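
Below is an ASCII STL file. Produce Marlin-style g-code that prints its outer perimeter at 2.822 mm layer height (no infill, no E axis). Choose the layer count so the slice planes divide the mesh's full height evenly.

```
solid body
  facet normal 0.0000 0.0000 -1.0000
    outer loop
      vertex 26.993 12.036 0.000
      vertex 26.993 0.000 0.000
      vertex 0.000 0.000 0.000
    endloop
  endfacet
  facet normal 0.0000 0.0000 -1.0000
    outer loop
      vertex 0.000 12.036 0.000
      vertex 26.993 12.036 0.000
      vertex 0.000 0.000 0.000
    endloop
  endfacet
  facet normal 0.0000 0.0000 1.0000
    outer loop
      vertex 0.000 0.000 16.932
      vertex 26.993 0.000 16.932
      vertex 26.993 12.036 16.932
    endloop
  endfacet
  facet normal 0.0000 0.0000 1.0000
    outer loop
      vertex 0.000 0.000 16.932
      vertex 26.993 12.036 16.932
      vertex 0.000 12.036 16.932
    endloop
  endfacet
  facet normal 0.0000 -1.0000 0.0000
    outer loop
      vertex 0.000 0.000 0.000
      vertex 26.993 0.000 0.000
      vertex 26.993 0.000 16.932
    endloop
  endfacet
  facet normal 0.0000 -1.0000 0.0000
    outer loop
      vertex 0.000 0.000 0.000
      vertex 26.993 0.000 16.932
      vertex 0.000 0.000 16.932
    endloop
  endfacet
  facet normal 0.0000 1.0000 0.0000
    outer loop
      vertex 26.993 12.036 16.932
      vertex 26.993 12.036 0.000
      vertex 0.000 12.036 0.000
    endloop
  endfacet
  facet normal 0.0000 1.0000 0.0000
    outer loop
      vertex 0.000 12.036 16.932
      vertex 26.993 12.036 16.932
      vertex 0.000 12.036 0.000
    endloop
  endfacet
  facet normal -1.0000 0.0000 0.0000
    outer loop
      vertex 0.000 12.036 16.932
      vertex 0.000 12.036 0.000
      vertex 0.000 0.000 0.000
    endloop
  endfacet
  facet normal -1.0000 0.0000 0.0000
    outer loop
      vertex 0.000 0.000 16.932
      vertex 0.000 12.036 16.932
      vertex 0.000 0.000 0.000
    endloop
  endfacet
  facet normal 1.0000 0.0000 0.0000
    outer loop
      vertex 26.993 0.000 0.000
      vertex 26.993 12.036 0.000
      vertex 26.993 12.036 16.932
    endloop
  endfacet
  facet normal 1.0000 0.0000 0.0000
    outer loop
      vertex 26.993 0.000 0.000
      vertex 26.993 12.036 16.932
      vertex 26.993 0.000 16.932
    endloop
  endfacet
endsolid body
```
; perimeter-only toolpath
G21 ; units = mm
G90 ; absolute positioning
G28 ; home
; layer 1
G0 Z2.822
G0 X0.000 Y0.000
G1 X26.993 Y0.000
G1 X26.993 Y12.036
G1 X0.000 Y12.036
G1 X0.000 Y0.000
; layer 2
G0 Z5.644
G0 X0.000 Y0.000
G1 X26.993 Y0.000
G1 X26.993 Y12.036
G1 X0.000 Y12.036
G1 X0.000 Y0.000
; layer 3
G0 Z8.466
G0 X0.000 Y0.000
G1 X26.993 Y0.000
G1 X26.993 Y12.036
G1 X0.000 Y12.036
G1 X0.000 Y0.000
; layer 4
G0 Z11.288
G0 X0.000 Y0.000
G1 X26.993 Y0.000
G1 X26.993 Y12.036
G1 X0.000 Y12.036
G1 X0.000 Y0.000
; layer 5
G0 Z14.110
G0 X0.000 Y0.000
G1 X26.993 Y0.000
G1 X26.993 Y12.036
G1 X0.000 Y12.036
G1 X0.000 Y0.000
; layer 6
G0 Z16.932
G0 X0.000 Y0.000
G1 X26.993 Y0.000
G1 X26.993 Y12.036
G1 X0.000 Y12.036
G1 X0.000 Y0.000
M2 ; end

The solid is a rectangular box, roughly 27 × 12 mm footprint and 16.9 mm tall. Slicing at Δz = 2.822 mm — 6 equal slices spanning the solid's height, so layer i sits at z = i·h/6 — gives 6 non-empty perimeters. Each is a 4-segment closed polygon; G0 lifts to the layer z and rapids to the start vertex, then G1 traces the edges.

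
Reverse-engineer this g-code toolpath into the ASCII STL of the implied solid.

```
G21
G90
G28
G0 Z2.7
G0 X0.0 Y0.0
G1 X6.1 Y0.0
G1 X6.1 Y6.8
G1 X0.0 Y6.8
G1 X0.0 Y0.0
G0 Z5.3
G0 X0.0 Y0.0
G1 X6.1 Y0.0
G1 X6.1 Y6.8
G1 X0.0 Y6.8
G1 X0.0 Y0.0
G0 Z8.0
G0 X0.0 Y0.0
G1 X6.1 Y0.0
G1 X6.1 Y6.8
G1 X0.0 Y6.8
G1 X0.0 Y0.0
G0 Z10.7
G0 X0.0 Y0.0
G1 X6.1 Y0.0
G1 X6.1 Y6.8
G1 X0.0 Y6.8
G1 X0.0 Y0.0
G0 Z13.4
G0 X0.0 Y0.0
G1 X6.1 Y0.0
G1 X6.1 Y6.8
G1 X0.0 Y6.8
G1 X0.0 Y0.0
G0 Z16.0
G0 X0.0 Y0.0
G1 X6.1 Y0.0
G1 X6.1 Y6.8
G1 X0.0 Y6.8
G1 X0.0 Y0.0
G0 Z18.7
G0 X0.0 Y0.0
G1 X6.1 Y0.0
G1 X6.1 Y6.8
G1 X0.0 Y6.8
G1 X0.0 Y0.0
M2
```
solid part
  facet normal 0.0000 0.0000 -1.0000
    outer loop
      vertex 6.1 6.8 0.0
      vertex 6.1 0.0 0.0
      vertex 0.0 0.0 0.0
    endloop
  endfacet
  facet normal 0.0000 0.0000 -1.0000
    outer loop
      vertex 0.0 6.8 0.0
      vertex 6.1 6.8 0.0
      vertex 0.0 0.0 0.0
    endloop
  endfacet
  facet normal 0.0000 0.0000 1.0000
    outer loop
      vertex 0.0 0.0 18.7
      vertex 6.1 0.0 18.7
      vertex 6.1 6.8 18.7
    endloop
  endfacet
  facet normal 0.0000 0.0000 1.0000
    outer loop
      vertex 0.0 0.0 18.7
      vertex 6.1 6.8 18.7
      vertex 0.0 6.8 18.7
    endloop
  endfacet
  facet normal 0.0000 -1.0000 0.0000
    outer loop
      vertex 0.0 0.0 0.0
      vertex 6.1 0.0 0.0
      vertex 6.1 0.0 18.7
    endloop
  endfacet
  facet normal 0.0000 -1.0000 0.0000
    outer loop
      vertex 0.0 0.0 0.0
      vertex 6.1 0.0 18.7
      vertex 0.0 0.0 18.7
    endloop
  endfacet
  facet normal 0.0000 1.0000 0.0000
    outer loop
      vertex 6.1 6.8 18.7
      vertex 6.1 6.8 0.0
      vertex 0.0 6.8 0.0
    endloop
  endfacet
  facet normal 0.0000 1.0000 0.0000
    outer loop
      vertex 0.0 6.8 18.7
      vertex 6.1 6.8 18.7
      vertex 0.0 6.8 0.0
    endloop
  endfacet
  facet normal -1.0000 0.0000 0.0000
    outer loop
      vertex 0.0 6.8 18.7
      vertex 0.0 6.8 0.0
      vertex 0.0 0.0 0.0
    endloop
  endfacet
  facet normal -1.0000 0.0000 0.0000
    outer loop
      vertex 0.0 0.0 18.7
      vertex 0.0 6.8 18.7
      vertex 0.0 0.0 0.0
    endloop
  endfacet
  facet normal 1.0000 0.0000 0.0000
    outer loop
      vertex 6.1 0.0 0.0
      vertex 6.1 6.8 0.0
      vertex 6.1 6.8 18.7
    endloop
  endfacet
  facet normal 1.0000 0.0000 0.0000
    outer loop
      vertex 6.1 0.0 0.0
      vertex 6.1 6.8 18.7
      vertex 6.1 0.0 18.7
    endloop
  endfacet
endsolid part

The G0 Z moves step by Δz≈2.7 mm. Every layer's G1 loop is the same polygon, so the solid is a straight extrusion of it from z=0 to z≈18.7. Closing with flat bottom and top caps and triangulating gives 12 facets — a rectangular box, roughly 6.1 × 6.8 mm footprint and 18.7 mm tall.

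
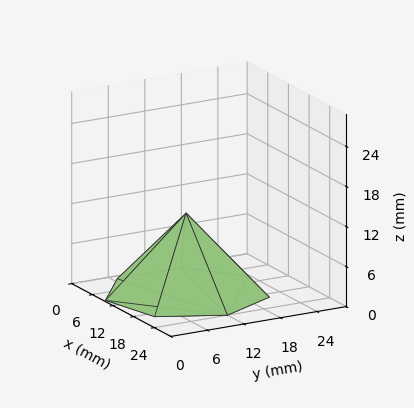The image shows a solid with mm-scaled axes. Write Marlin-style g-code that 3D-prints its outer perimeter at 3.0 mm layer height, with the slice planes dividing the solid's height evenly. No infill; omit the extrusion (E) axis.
Reading the render: the shape is a regular 7-sided pyramid, base circumscribed radius ≈ 12 mm, apex at z ≈ 12 mm (dimensions read to the nearest mm from the axis ticks). For the g-code, the solid's height is divided into equal slices at the stated Δz and each level perimeter traced with G1 moves after a G0 lift.

; perimeter-only toolpath
G21 ; units = mm
G90 ; absolute positioning
G28 ; home
; layer 1
G0 Z3.0
G0 X21.0 Y12.0
G1 X17.6 Y19.0
G1 X10.0 Y20.8
G1 X3.9 Y15.9
G1 X3.9 Y8.1
G1 X10.0 Y3.2
G1 X17.6 Y5.0
G1 X21.0 Y12.0
; layer 2
G0 Z6.0
G0 X18.0 Y12.0
G1 X15.8 Y16.7
G1 X10.7 Y17.9
G1 X6.6 Y14.6
G1 X6.6 Y9.4
G1 X10.7 Y6.2
G1 X15.8 Y7.3
G1 X18.0 Y12.0
; layer 3
G0 Z9.0
G0 X15.0 Y12.0
G1 X13.9 Y14.3
G1 X11.3 Y14.9
G1 X9.3 Y13.3
G1 X9.3 Y10.7
G1 X11.3 Y9.1
G1 X13.9 Y9.7
G1 X15.0 Y12.0
M2 ; end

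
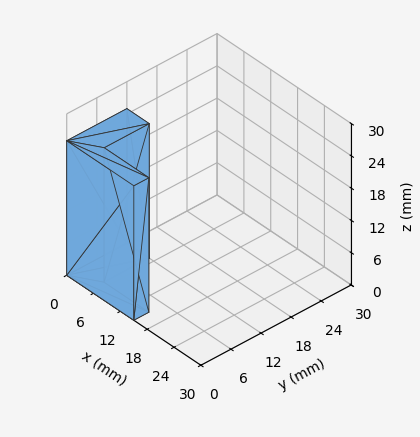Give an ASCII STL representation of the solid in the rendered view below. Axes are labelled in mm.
Reading the render: the shape is an L-shaped prism: outer 15 × 12 mm, arm thicknesses ≈ 3 mm (horizontal) and 5 mm (vertical), extruded 25 mm in z (dimensions read to the nearest mm from the axis ticks). For the STL, each face is triangulated and given an outward normal.

solid part
  facet normal 0.0000 0.0000 -1.0000
    outer loop
      vertex 15.0 3.0 0.0
      vertex 15.0 0.0 0.0
      vertex 0.0 0.0 0.0
    endloop
  endfacet
  facet normal 0.0000 0.0000 -1.0000
    outer loop
      vertex 5.0 3.0 0.0
      vertex 15.0 3.0 0.0
      vertex 0.0 0.0 0.0
    endloop
  endfacet
  facet normal 0.0000 0.0000 -1.0000
    outer loop
      vertex 5.0 12.0 0.0
      vertex 5.0 3.0 0.0
      vertex 0.0 0.0 0.0
    endloop
  endfacet
  facet normal 0.0000 0.0000 -1.0000
    outer loop
      vertex 0.0 12.0 0.0
      vertex 5.0 12.0 0.0
      vertex 0.0 0.0 0.0
    endloop
  endfacet
  facet normal 0.0000 0.0000 1.0000
    outer loop
      vertex 0.0 0.0 25.0
      vertex 15.0 0.0 25.0
      vertex 15.0 3.0 25.0
    endloop
  endfacet
  facet normal 0.0000 0.0000 1.0000
    outer loop
      vertex 0.0 0.0 25.0
      vertex 15.0 3.0 25.0
      vertex 5.0 3.0 25.0
    endloop
  endfacet
  facet normal 0.0000 0.0000 1.0000
    outer loop
      vertex 0.0 0.0 25.0
      vertex 5.0 3.0 25.0
      vertex 5.0 12.0 25.0
    endloop
  endfacet
  facet normal 0.0000 0.0000 1.0000
    outer loop
      vertex 0.0 0.0 25.0
      vertex 5.0 12.0 25.0
      vertex 0.0 12.0 25.0
    endloop
  endfacet
  facet normal 0.0000 -1.0000 0.0000
    outer loop
      vertex 0.0 0.0 0.0
      vertex 15.0 0.0 0.0
      vertex 15.0 0.0 25.0
    endloop
  endfacet
  facet normal 0.0000 -1.0000 0.0000
    outer loop
      vertex 0.0 0.0 0.0
      vertex 15.0 0.0 25.0
      vertex 0.0 0.0 25.0
    endloop
  endfacet
  facet normal 1.0000 0.0000 0.0000
    outer loop
      vertex 15.0 0.0 0.0
      vertex 15.0 3.0 0.0
      vertex 15.0 3.0 25.0
    endloop
  endfacet
  facet normal 1.0000 0.0000 0.0000
    outer loop
      vertex 15.0 0.0 0.0
      vertex 15.0 3.0 25.0
      vertex 15.0 0.0 25.0
    endloop
  endfacet
  facet normal 0.0000 1.0000 0.0000
    outer loop
      vertex 15.0 3.0 0.0
      vertex 5.0 3.0 0.0
      vertex 5.0 3.0 25.0
    endloop
  endfacet
  facet normal 0.0000 1.0000 0.0000
    outer loop
      vertex 15.0 3.0 0.0
      vertex 5.0 3.0 25.0
      vertex 15.0 3.0 25.0
    endloop
  endfacet
  facet normal 1.0000 0.0000 0.0000
    outer loop
      vertex 5.0 3.0 0.0
      vertex 5.0 12.0 0.0
      vertex 5.0 12.0 25.0
    endloop
  endfacet
  facet normal 1.0000 0.0000 0.0000
    outer loop
      vertex 5.0 3.0 0.0
      vertex 5.0 12.0 25.0
      vertex 5.0 3.0 25.0
    endloop
  endfacet
  facet normal 0.0000 1.0000 0.0000
    outer loop
      vertex 5.0 12.0 0.0
      vertex 0.0 12.0 0.0
      vertex 0.0 12.0 25.0
    endloop
  endfacet
  facet normal 0.0000 1.0000 0.0000
    outer loop
      vertex 5.0 12.0 0.0
      vertex 0.0 12.0 25.0
      vertex 5.0 12.0 25.0
    endloop
  endfacet
  facet normal -1.0000 0.0000 0.0000
    outer loop
      vertex 0.0 12.0 0.0
      vertex 0.0 0.0 0.0
      vertex 0.0 0.0 25.0
    endloop
  endfacet
  facet normal -1.0000 0.0000 0.0000
    outer loop
      vertex 0.0 12.0 0.0
      vertex 0.0 0.0 25.0
      vertex 0.0 12.0 25.0
    endloop
  endfacet
endsolid part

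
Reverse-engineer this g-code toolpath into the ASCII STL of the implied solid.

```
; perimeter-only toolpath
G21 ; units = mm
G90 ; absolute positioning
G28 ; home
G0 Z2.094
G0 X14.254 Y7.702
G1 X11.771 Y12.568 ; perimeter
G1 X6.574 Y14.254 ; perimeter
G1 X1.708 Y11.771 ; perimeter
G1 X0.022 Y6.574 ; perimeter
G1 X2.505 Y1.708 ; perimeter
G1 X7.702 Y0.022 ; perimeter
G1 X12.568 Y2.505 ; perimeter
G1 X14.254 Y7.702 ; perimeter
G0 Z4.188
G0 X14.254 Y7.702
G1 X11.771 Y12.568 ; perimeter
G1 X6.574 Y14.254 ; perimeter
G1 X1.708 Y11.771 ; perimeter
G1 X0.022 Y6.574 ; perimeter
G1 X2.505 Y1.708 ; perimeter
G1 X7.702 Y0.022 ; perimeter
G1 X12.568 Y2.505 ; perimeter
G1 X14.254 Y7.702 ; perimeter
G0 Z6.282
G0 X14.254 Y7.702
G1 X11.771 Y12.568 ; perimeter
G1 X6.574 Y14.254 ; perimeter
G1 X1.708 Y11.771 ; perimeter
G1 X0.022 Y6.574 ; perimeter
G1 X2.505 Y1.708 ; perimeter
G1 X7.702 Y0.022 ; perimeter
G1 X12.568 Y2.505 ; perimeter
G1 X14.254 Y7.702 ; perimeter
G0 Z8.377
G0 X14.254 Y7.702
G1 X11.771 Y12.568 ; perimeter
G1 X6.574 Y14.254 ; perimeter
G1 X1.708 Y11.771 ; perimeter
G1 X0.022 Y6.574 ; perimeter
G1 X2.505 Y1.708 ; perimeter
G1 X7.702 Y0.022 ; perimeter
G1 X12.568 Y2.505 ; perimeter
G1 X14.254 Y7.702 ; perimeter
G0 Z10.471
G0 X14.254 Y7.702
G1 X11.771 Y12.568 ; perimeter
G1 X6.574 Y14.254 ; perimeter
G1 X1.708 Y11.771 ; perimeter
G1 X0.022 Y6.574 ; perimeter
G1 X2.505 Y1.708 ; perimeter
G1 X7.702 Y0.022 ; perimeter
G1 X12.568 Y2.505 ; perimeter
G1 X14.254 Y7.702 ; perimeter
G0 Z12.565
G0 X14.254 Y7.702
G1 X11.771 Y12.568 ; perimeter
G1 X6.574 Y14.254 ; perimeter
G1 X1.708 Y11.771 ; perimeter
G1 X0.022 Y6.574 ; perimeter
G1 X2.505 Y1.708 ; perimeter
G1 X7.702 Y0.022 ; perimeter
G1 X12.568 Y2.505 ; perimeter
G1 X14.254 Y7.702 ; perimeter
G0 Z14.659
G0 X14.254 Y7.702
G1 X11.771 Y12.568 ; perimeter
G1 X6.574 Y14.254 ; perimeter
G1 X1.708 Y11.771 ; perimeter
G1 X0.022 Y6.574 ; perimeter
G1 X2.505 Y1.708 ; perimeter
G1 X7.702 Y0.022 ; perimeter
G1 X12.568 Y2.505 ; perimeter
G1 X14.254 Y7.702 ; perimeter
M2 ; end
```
solid part
  facet normal 0.0000 0.0000 -1.0000
    outer loop
      vertex 6.574 14.254 0.000
      vertex 11.771 12.568 0.000
      vertex 14.254 7.702 0.000
    endloop
  endfacet
  facet normal 0.0000 0.0000 -1.0000
    outer loop
      vertex 1.708 11.771 0.000
      vertex 6.574 14.254 0.000
      vertex 14.254 7.702 0.000
    endloop
  endfacet
  facet normal 0.0000 0.0000 -1.0000
    outer loop
      vertex 0.022 6.574 0.000
      vertex 1.708 11.771 0.000
      vertex 14.254 7.702 0.000
    endloop
  endfacet
  facet normal 0.0000 0.0000 -1.0000
    outer loop
      vertex 2.505 1.708 0.000
      vertex 0.022 6.574 0.000
      vertex 14.254 7.702 0.000
    endloop
  endfacet
  facet normal 0.0000 0.0000 -1.0000
    outer loop
      vertex 7.702 0.022 0.000
      vertex 2.505 1.708 0.000
      vertex 14.254 7.702 0.000
    endloop
  endfacet
  facet normal 0.0000 0.0000 -1.0000
    outer loop
      vertex 12.568 2.505 0.000
      vertex 7.702 0.022 0.000
      vertex 14.254 7.702 0.000
    endloop
  endfacet
  facet normal 0.0000 0.0000 1.0000
    outer loop
      vertex 14.254 7.702 14.659
      vertex 11.771 12.568 14.659
      vertex 6.574 14.254 14.659
    endloop
  endfacet
  facet normal 0.0000 0.0000 1.0000
    outer loop
      vertex 14.254 7.702 14.659
      vertex 6.574 14.254 14.659
      vertex 1.708 11.771 14.659
    endloop
  endfacet
  facet normal 0.0000 0.0000 1.0000
    outer loop
      vertex 14.254 7.702 14.659
      vertex 1.708 11.771 14.659
      vertex 0.022 6.574 14.659
    endloop
  endfacet
  facet normal 0.0000 0.0000 1.0000
    outer loop
      vertex 14.254 7.702 14.659
      vertex 0.022 6.574 14.659
      vertex 2.505 1.708 14.659
    endloop
  endfacet
  facet normal 0.0000 0.0000 1.0000
    outer loop
      vertex 14.254 7.702 14.659
      vertex 2.505 1.708 14.659
      vertex 7.702 0.022 14.659
    endloop
  endfacet
  facet normal 0.0000 0.0000 1.0000
    outer loop
      vertex 14.254 7.702 14.659
      vertex 7.702 0.022 14.659
      vertex 12.568 2.505 14.659
    endloop
  endfacet
  facet normal 0.8907 0.4545 0.0000
    outer loop
      vertex 14.254 7.702 0.000
      vertex 11.771 12.568 0.000
      vertex 11.771 12.568 14.659
    endloop
  endfacet
  facet normal 0.8907 0.4545 0.0000
    outer loop
      vertex 14.254 7.702 0.000
      vertex 11.771 12.568 14.659
      vertex 14.254 7.702 14.659
    endloop
  endfacet
  facet normal 0.3086 0.9512 0.0000
    outer loop
      vertex 11.771 12.568 0.000
      vertex 6.574 14.254 0.000
      vertex 6.574 14.254 14.659
    endloop
  endfacet
  facet normal 0.3086 0.9512 0.0000
    outer loop
      vertex 11.771 12.568 0.000
      vertex 6.574 14.254 14.659
      vertex 11.771 12.568 14.659
    endloop
  endfacet
  facet normal -0.4545 0.8907 0.0000
    outer loop
      vertex 6.574 14.254 0.000
      vertex 1.708 11.771 0.000
      vertex 1.708 11.771 14.659
    endloop
  endfacet
  facet normal -0.4545 0.8907 0.0000
    outer loop
      vertex 6.574 14.254 0.000
      vertex 1.708 11.771 14.659
      vertex 6.574 14.254 14.659
    endloop
  endfacet
  facet normal -0.9512 0.3086 0.0000
    outer loop
      vertex 1.708 11.771 0.000
      vertex 0.022 6.574 0.000
      vertex 0.022 6.574 14.659
    endloop
  endfacet
  facet normal -0.9512 0.3086 0.0000
    outer loop
      vertex 1.708 11.771 0.000
      vertex 0.022 6.574 14.659
      vertex 1.708 11.771 14.659
    endloop
  endfacet
  facet normal -0.8907 -0.4545 0.0000
    outer loop
      vertex 0.022 6.574 0.000
      vertex 2.505 1.708 0.000
      vertex 2.505 1.708 14.659
    endloop
  endfacet
  facet normal -0.8907 -0.4545 0.0000
    outer loop
      vertex 0.022 6.574 0.000
      vertex 2.505 1.708 14.659
      vertex 0.022 6.574 14.659
    endloop
  endfacet
  facet normal -0.3086 -0.9512 0.0000
    outer loop
      vertex 2.505 1.708 0.000
      vertex 7.702 0.022 0.000
      vertex 7.702 0.022 14.659
    endloop
  endfacet
  facet normal -0.3086 -0.9512 0.0000
    outer loop
      vertex 2.505 1.708 0.000
      vertex 7.702 0.022 14.659
      vertex 2.505 1.708 14.659
    endloop
  endfacet
  facet normal 0.4545 -0.8907 0.0000
    outer loop
      vertex 7.702 0.022 0.000
      vertex 12.568 2.505 0.000
      vertex 12.568 2.505 14.659
    endloop
  endfacet
  facet normal 0.4545 -0.8907 0.0000
    outer loop
      vertex 7.702 0.022 0.000
      vertex 12.568 2.505 14.659
      vertex 7.702 0.022 14.659
    endloop
  endfacet
  facet normal 0.9512 -0.3086 0.0000
    outer loop
      vertex 12.568 2.505 0.000
      vertex 14.254 7.702 0.000
      vertex 14.254 7.702 14.659
    endloop
  endfacet
  facet normal 0.9512 -0.3086 0.0000
    outer loop
      vertex 12.568 2.505 0.000
      vertex 14.254 7.702 14.659
      vertex 12.568 2.505 14.659
    endloop
  endfacet
endsolid part

The G0 Z moves step by Δz≈2.094 mm. Every layer's G1 loop is the same polygon, so the solid is a straight extrusion of it from z=0 to z≈14.7. Closing with flat bottom and top caps and triangulating gives 28 facets — a regular 8-sided prism (a cylinder approximated with 8 flat sides), circumscribed radius ≈ 7.14 mm, height ≈ 14.7 mm.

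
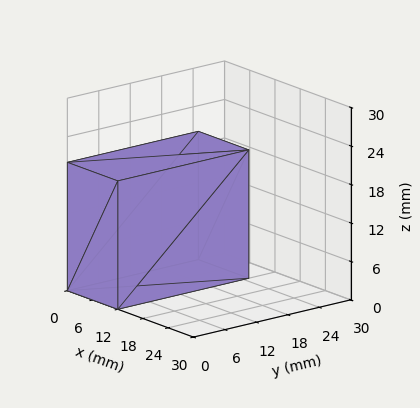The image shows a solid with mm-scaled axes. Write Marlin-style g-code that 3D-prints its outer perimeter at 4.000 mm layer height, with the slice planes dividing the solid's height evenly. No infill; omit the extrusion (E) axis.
Reading the render: the shape is a rectangular box, roughly 12 × 25 mm footprint and 20 mm tall (dimensions read to the nearest mm from the axis ticks). For the g-code, the solid's height is divided into equal slices at the stated Δz and each level perimeter traced with G1 moves after a G0 lift.

; perimeter-only toolpath
G21 ; units = mm
G90 ; absolute positioning
G28 ; home
; layer 1
G0 Z4.000
G0 X0.000 Y0.000
G1 X12.000 Y0.000
G1 X12.000 Y25.000
G1 X0.000 Y25.000
G1 X0.000 Y0.000
; layer 2
G0 Z8.000
G0 X0.000 Y0.000
G1 X12.000 Y0.000
G1 X12.000 Y25.000
G1 X0.000 Y25.000
G1 X0.000 Y0.000
; layer 3
G0 Z12.000
G0 X0.000 Y0.000
G1 X12.000 Y0.000
G1 X12.000 Y25.000
G1 X0.000 Y25.000
G1 X0.000 Y0.000
; layer 4
G0 Z16.000
G0 X0.000 Y0.000
G1 X12.000 Y0.000
G1 X12.000 Y25.000
G1 X0.000 Y25.000
G1 X0.000 Y0.000
; layer 5
G0 Z20.000
G0 X0.000 Y0.000
G1 X12.000 Y0.000
G1 X12.000 Y25.000
G1 X0.000 Y25.000
G1 X0.000 Y0.000
M2 ; end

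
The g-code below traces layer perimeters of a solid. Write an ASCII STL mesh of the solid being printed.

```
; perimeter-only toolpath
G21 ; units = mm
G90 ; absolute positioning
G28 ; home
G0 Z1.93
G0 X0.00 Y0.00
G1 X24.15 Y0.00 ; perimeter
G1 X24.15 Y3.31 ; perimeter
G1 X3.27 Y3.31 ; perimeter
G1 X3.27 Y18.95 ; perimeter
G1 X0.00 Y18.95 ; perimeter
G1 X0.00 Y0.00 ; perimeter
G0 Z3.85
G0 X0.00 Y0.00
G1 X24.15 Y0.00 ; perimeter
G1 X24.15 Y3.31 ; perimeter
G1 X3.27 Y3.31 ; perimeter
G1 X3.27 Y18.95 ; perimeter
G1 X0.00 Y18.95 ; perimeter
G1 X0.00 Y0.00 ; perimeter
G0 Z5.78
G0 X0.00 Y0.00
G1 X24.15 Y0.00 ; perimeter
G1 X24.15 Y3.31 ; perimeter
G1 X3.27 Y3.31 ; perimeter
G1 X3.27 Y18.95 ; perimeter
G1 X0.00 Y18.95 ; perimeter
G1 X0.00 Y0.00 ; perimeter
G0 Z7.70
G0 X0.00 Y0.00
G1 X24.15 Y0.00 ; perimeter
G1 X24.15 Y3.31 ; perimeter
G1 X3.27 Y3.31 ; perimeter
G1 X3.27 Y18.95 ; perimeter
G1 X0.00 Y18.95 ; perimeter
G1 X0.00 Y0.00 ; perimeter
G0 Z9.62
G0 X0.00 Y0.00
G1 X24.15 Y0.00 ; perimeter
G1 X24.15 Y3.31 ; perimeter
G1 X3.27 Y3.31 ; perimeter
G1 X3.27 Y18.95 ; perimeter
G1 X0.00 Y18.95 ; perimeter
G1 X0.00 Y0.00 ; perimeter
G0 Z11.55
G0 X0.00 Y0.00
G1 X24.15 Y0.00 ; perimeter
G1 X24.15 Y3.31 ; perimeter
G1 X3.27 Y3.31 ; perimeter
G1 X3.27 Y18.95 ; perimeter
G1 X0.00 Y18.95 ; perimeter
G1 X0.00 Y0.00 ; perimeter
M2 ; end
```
solid part
  facet normal 0.0000 0.0000 -1.0000
    outer loop
      vertex 24.15 3.31 0.00
      vertex 24.15 0.00 0.00
      vertex 0.00 0.00 0.00
    endloop
  endfacet
  facet normal 0.0000 0.0000 -1.0000
    outer loop
      vertex 3.27 3.31 0.00
      vertex 24.15 3.31 0.00
      vertex 0.00 0.00 0.00
    endloop
  endfacet
  facet normal 0.0000 0.0000 -1.0000
    outer loop
      vertex 3.27 18.95 0.00
      vertex 3.27 3.31 0.00
      vertex 0.00 0.00 0.00
    endloop
  endfacet
  facet normal 0.0000 0.0000 -1.0000
    outer loop
      vertex 0.00 18.95 0.00
      vertex 3.27 18.95 0.00
      vertex 0.00 0.00 0.00
    endloop
  endfacet
  facet normal 0.0000 0.0000 1.0000
    outer loop
      vertex 0.00 0.00 11.55
      vertex 24.15 0.00 11.55
      vertex 24.15 3.31 11.55
    endloop
  endfacet
  facet normal 0.0000 0.0000 1.0000
    outer loop
      vertex 0.00 0.00 11.55
      vertex 24.15 3.31 11.55
      vertex 3.27 3.31 11.55
    endloop
  endfacet
  facet normal 0.0000 0.0000 1.0000
    outer loop
      vertex 0.00 0.00 11.55
      vertex 3.27 3.31 11.55
      vertex 3.27 18.95 11.55
    endloop
  endfacet
  facet normal 0.0000 0.0000 1.0000
    outer loop
      vertex 0.00 0.00 11.55
      vertex 3.27 18.95 11.55
      vertex 0.00 18.95 11.55
    endloop
  endfacet
  facet normal 0.0000 -1.0000 0.0000
    outer loop
      vertex 0.00 0.00 0.00
      vertex 24.15 0.00 0.00
      vertex 24.15 0.00 11.55
    endloop
  endfacet
  facet normal 0.0000 -1.0000 0.0000
    outer loop
      vertex 0.00 0.00 0.00
      vertex 24.15 0.00 11.55
      vertex 0.00 0.00 11.55
    endloop
  endfacet
  facet normal 1.0000 0.0000 0.0000
    outer loop
      vertex 24.15 0.00 0.00
      vertex 24.15 3.31 0.00
      vertex 24.15 3.31 11.55
    endloop
  endfacet
  facet normal 1.0000 0.0000 0.0000
    outer loop
      vertex 24.15 0.00 0.00
      vertex 24.15 3.31 11.55
      vertex 24.15 0.00 11.55
    endloop
  endfacet
  facet normal 0.0000 1.0000 0.0000
    outer loop
      vertex 24.15 3.31 0.00
      vertex 3.27 3.31 0.00
      vertex 3.27 3.31 11.55
    endloop
  endfacet
  facet normal 0.0000 1.0000 0.0000
    outer loop
      vertex 24.15 3.31 0.00
      vertex 3.27 3.31 11.55
      vertex 24.15 3.31 11.55
    endloop
  endfacet
  facet normal 1.0000 0.0000 0.0000
    outer loop
      vertex 3.27 3.31 0.00
      vertex 3.27 18.95 0.00
      vertex 3.27 18.95 11.55
    endloop
  endfacet
  facet normal 1.0000 0.0000 0.0000
    outer loop
      vertex 3.27 3.31 0.00
      vertex 3.27 18.95 11.55
      vertex 3.27 3.31 11.55
    endloop
  endfacet
  facet normal 0.0000 1.0000 0.0000
    outer loop
      vertex 3.27 18.95 0.00
      vertex 0.00 18.95 0.00
      vertex 0.00 18.95 11.55
    endloop
  endfacet
  facet normal 0.0000 1.0000 0.0000
    outer loop
      vertex 3.27 18.95 0.00
      vertex 0.00 18.95 11.55
      vertex 3.27 18.95 11.55
    endloop
  endfacet
  facet normal -1.0000 0.0000 0.0000
    outer loop
      vertex 0.00 18.95 0.00
      vertex 0.00 0.00 0.00
      vertex 0.00 0.00 11.55
    endloop
  endfacet
  facet normal -1.0000 0.0000 0.0000
    outer loop
      vertex 0.00 18.95 0.00
      vertex 0.00 0.00 11.55
      vertex 0.00 18.95 11.55
    endloop
  endfacet
endsolid part

The G0 Z moves step by Δz≈1.93 mm. Every layer's G1 loop is the same polygon, so the solid is a straight extrusion of it from z=0 to z≈11.6. Closing with flat bottom and top caps and triangulating gives 20 facets — an L-shaped prism: outer 24.1 × 18.9 mm, arm thicknesses ≈ 3.31 mm (horizontal) and 3.27 mm (vertical), extruded 11.6 mm in z.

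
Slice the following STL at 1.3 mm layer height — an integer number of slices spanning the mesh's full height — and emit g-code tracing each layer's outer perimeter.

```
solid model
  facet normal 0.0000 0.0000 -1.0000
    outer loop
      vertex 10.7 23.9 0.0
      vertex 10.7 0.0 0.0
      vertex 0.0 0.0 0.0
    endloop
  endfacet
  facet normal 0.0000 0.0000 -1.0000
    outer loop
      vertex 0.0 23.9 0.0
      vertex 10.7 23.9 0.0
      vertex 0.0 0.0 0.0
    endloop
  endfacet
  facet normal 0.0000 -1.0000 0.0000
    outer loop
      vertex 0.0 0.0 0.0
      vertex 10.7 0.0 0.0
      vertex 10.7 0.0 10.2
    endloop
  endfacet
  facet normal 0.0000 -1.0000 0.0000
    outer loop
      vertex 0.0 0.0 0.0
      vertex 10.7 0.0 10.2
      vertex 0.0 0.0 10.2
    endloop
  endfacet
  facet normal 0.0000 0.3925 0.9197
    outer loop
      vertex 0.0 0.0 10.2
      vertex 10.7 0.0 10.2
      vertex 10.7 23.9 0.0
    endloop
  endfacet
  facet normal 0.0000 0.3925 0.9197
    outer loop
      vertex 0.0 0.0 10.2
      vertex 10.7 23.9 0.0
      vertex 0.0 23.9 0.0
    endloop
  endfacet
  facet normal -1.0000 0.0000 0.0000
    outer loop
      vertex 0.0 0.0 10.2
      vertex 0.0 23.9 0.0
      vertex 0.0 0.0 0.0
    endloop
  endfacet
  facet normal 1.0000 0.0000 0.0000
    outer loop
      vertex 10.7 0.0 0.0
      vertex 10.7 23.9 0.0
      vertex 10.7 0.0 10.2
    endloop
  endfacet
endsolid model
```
; perimeter-only toolpath
G21 ; units = mm
G90 ; absolute positioning
G28 ; home
; layer 1
G0 Z1.3
G0 X0.0 Y0.0
G1 X10.7 Y0.0
G1 X10.7 Y20.9
G1 X0.0 Y20.9
G1 X0.0 Y0.0
; layer 2
G0 Z2.5
G0 X0.0 Y0.0
G1 X10.7 Y0.0
G1 X10.7 Y17.9
G1 X0.0 Y17.9
G1 X0.0 Y0.0
; layer 3
G0 Z3.8
G0 X0.0 Y0.0
G1 X10.7 Y0.0
G1 X10.7 Y14.9
G1 X0.0 Y14.9
G1 X0.0 Y0.0
; layer 4
G0 Z5.1
G0 X0.0 Y0.0
G1 X10.7 Y0.0
G1 X10.7 Y11.9
G1 X0.0 Y11.9
G1 X0.0 Y0.0
; layer 5
G0 Z6.4
G0 X0.0 Y0.0
G1 X10.7 Y0.0
G1 X10.7 Y9.0
G1 X0.0 Y9.0
G1 X0.0 Y0.0
; layer 6
G0 Z7.6
G0 X0.0 Y0.0
G1 X10.7 Y0.0
G1 X10.7 Y6.0
G1 X0.0 Y6.0
G1 X0.0 Y0.0
; layer 7
G0 Z8.9
G0 X0.0 Y0.0
G1 X10.7 Y0.0
G1 X10.7 Y3.0
G1 X0.0 Y3.0
G1 X0.0 Y0.0
M2 ; end

The solid is a wedge (ramp): 10.7 × 23.9 mm base, rising to 10.2 mm along the y=0 edge and sloping linearly to z=0 at y=23.9. Slicing at Δz = 1.3 mm — 8 equal slices spanning the solid's height, so layer i sits at z = i·h/8 — gives 7 non-empty perimeters. Each is a 4-segment closed polygon; G0 lifts to the layer z and rapids to the start vertex, then G1 traces the edges. The cross-section shrinks linearly with z (the slice at the apex is degenerate and omitted).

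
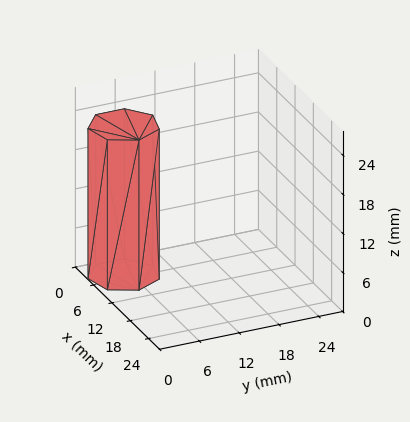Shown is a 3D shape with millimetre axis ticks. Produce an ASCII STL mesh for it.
Reading the render: the shape is a regular 7-sided prism (a cylinder approximated with 7 flat sides), circumscribed radius ≈ 5 mm, height ≈ 23 mm (dimensions read to the nearest mm from the axis ticks). For the STL, each face is triangulated and given an outward normal.

solid part
  facet normal 0.0000 0.0000 -1.0000
    outer loop
      vertex 3.887 9.875 0.000
      vertex 8.117 8.909 0.000
      vertex 10.000 5.000 0.000
    endloop
  endfacet
  facet normal 0.0000 0.0000 -1.0000
    outer loop
      vertex 0.495 7.169 0.000
      vertex 3.887 9.875 0.000
      vertex 10.000 5.000 0.000
    endloop
  endfacet
  facet normal 0.0000 0.0000 -1.0000
    outer loop
      vertex 0.495 2.831 0.000
      vertex 0.495 7.169 0.000
      vertex 10.000 5.000 0.000
    endloop
  endfacet
  facet normal 0.0000 0.0000 -1.0000
    outer loop
      vertex 3.887 0.125 0.000
      vertex 0.495 2.831 0.000
      vertex 10.000 5.000 0.000
    endloop
  endfacet
  facet normal 0.0000 0.0000 -1.0000
    outer loop
      vertex 8.117 1.091 0.000
      vertex 3.887 0.125 0.000
      vertex 10.000 5.000 0.000
    endloop
  endfacet
  facet normal 0.0000 0.0000 1.0000
    outer loop
      vertex 10.000 5.000 23.000
      vertex 8.117 8.909 23.000
      vertex 3.887 9.875 23.000
    endloop
  endfacet
  facet normal 0.0000 0.0000 1.0000
    outer loop
      vertex 10.000 5.000 23.000
      vertex 3.887 9.875 23.000
      vertex 0.495 7.169 23.000
    endloop
  endfacet
  facet normal 0.0000 0.0000 1.0000
    outer loop
      vertex 10.000 5.000 23.000
      vertex 0.495 7.169 23.000
      vertex 0.495 2.831 23.000
    endloop
  endfacet
  facet normal 0.0000 0.0000 1.0000
    outer loop
      vertex 10.000 5.000 23.000
      vertex 0.495 2.831 23.000
      vertex 3.887 0.125 23.000
    endloop
  endfacet
  facet normal 0.0000 0.0000 1.0000
    outer loop
      vertex 10.000 5.000 23.000
      vertex 3.887 0.125 23.000
      vertex 8.117 1.091 23.000
    endloop
  endfacet
  facet normal 0.9009 0.4340 0.0000
    outer loop
      vertex 10.000 5.000 0.000
      vertex 8.117 8.909 0.000
      vertex 8.117 8.909 23.000
    endloop
  endfacet
  facet normal 0.9009 0.4340 0.0000
    outer loop
      vertex 10.000 5.000 0.000
      vertex 8.117 8.909 23.000
      vertex 10.000 5.000 23.000
    endloop
  endfacet
  facet normal 0.2226 0.9749 0.0000
    outer loop
      vertex 8.117 8.909 0.000
      vertex 3.887 9.875 0.000
      vertex 3.887 9.875 23.000
    endloop
  endfacet
  facet normal 0.2226 0.9749 0.0000
    outer loop
      vertex 8.117 8.909 0.000
      vertex 3.887 9.875 23.000
      vertex 8.117 8.909 23.000
    endloop
  endfacet
  facet normal -0.6236 0.7817 0.0000
    outer loop
      vertex 3.887 9.875 0.000
      vertex 0.495 7.169 0.000
      vertex 0.495 7.169 23.000
    endloop
  endfacet
  facet normal -0.6236 0.7817 0.0000
    outer loop
      vertex 3.887 9.875 0.000
      vertex 0.495 7.169 23.000
      vertex 3.887 9.875 23.000
    endloop
  endfacet
  facet normal -1.0000 0.0000 0.0000
    outer loop
      vertex 0.495 7.169 0.000
      vertex 0.495 2.831 0.000
      vertex 0.495 2.831 23.000
    endloop
  endfacet
  facet normal -1.0000 0.0000 0.0000
    outer loop
      vertex 0.495 7.169 0.000
      vertex 0.495 2.831 23.000
      vertex 0.495 7.169 23.000
    endloop
  endfacet
  facet normal -0.6236 -0.7817 0.0000
    outer loop
      vertex 0.495 2.831 0.000
      vertex 3.887 0.125 0.000
      vertex 3.887 0.125 23.000
    endloop
  endfacet
  facet normal -0.6236 -0.7817 0.0000
    outer loop
      vertex 0.495 2.831 0.000
      vertex 3.887 0.125 23.000
      vertex 0.495 2.831 23.000
    endloop
  endfacet
  facet normal 0.2226 -0.9749 0.0000
    outer loop
      vertex 3.887 0.125 0.000
      vertex 8.117 1.091 0.000
      vertex 8.117 1.091 23.000
    endloop
  endfacet
  facet normal 0.2226 -0.9749 0.0000
    outer loop
      vertex 3.887 0.125 0.000
      vertex 8.117 1.091 23.000
      vertex 3.887 0.125 23.000
    endloop
  endfacet
  facet normal 0.9009 -0.4340 0.0000
    outer loop
      vertex 8.117 1.091 0.000
      vertex 10.000 5.000 0.000
      vertex 10.000 5.000 23.000
    endloop
  endfacet
  facet normal 0.9009 -0.4340 0.0000
    outer loop
      vertex 8.117 1.091 0.000
      vertex 10.000 5.000 23.000
      vertex 8.117 1.091 23.000
    endloop
  endfacet
endsolid part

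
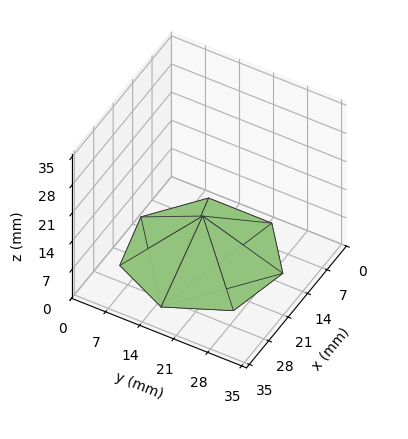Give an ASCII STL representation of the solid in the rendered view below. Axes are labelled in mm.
Reading the render: the shape is a regular 7-sided pyramid, base circumscribed radius ≈ 15 mm, apex at z ≈ 10 mm (dimensions read to the nearest mm from the axis ticks). For the STL, each face is triangulated and given an outward normal.

solid part
  facet normal 0.0000 0.0000 -1.0000
    outer loop
      vertex 11.7 29.6 0.0
      vertex 24.4 26.7 0.0
      vertex 30.0 15.0 0.0
    endloop
  endfacet
  facet normal 0.0000 0.0000 -1.0000
    outer loop
      vertex 1.5 21.5 0.0
      vertex 11.7 29.6 0.0
      vertex 30.0 15.0 0.0
    endloop
  endfacet
  facet normal 0.0000 0.0000 -1.0000
    outer loop
      vertex 1.5 8.5 0.0
      vertex 1.5 21.5 0.0
      vertex 30.0 15.0 0.0
    endloop
  endfacet
  facet normal 0.0000 0.0000 -1.0000
    outer loop
      vertex 11.7 0.4 0.0
      vertex 1.5 8.5 0.0
      vertex 30.0 15.0 0.0
    endloop
  endfacet
  facet normal 0.0000 0.0000 -1.0000
    outer loop
      vertex 24.4 3.3 0.0
      vertex 11.7 0.4 0.0
      vertex 30.0 15.0 0.0
    endloop
  endfacet
  facet normal 0.5361 0.2566 0.8042
    outer loop
      vertex 30.0 15.0 0.0
      vertex 24.4 26.7 0.0
      vertex 15.0 15.0 10.0
    endloop
  endfacet
  facet normal 0.1325 0.5803 0.8035
    outer loop
      vertex 24.4 26.7 0.0
      vertex 11.7 29.6 0.0
      vertex 15.0 15.0 10.0
    endloop
  endfacet
  facet normal -0.3704 0.4664 0.8033
    outer loop
      vertex 11.7 29.6 0.0
      vertex 1.5 21.5 0.0
      vertex 15.0 15.0 10.0
    endloop
  endfacet
  facet normal -0.5952 0.0000 0.8036
    outer loop
      vertex 1.5 21.5 0.0
      vertex 1.5 8.5 0.0
      vertex 15.0 15.0 10.0
    endloop
  endfacet
  facet normal -0.3704 -0.4664 0.8033
    outer loop
      vertex 1.5 8.5 0.0
      vertex 11.7 0.4 0.0
      vertex 15.0 15.0 10.0
    endloop
  endfacet
  facet normal 0.1325 -0.5803 0.8035
    outer loop
      vertex 11.7 0.4 0.0
      vertex 24.4 3.3 0.0
      vertex 15.0 15.0 10.0
    endloop
  endfacet
  facet normal 0.5361 -0.2566 0.8042
    outer loop
      vertex 24.4 3.3 0.0
      vertex 30.0 15.0 0.0
      vertex 15.0 15.0 10.0
    endloop
  endfacet
endsolid part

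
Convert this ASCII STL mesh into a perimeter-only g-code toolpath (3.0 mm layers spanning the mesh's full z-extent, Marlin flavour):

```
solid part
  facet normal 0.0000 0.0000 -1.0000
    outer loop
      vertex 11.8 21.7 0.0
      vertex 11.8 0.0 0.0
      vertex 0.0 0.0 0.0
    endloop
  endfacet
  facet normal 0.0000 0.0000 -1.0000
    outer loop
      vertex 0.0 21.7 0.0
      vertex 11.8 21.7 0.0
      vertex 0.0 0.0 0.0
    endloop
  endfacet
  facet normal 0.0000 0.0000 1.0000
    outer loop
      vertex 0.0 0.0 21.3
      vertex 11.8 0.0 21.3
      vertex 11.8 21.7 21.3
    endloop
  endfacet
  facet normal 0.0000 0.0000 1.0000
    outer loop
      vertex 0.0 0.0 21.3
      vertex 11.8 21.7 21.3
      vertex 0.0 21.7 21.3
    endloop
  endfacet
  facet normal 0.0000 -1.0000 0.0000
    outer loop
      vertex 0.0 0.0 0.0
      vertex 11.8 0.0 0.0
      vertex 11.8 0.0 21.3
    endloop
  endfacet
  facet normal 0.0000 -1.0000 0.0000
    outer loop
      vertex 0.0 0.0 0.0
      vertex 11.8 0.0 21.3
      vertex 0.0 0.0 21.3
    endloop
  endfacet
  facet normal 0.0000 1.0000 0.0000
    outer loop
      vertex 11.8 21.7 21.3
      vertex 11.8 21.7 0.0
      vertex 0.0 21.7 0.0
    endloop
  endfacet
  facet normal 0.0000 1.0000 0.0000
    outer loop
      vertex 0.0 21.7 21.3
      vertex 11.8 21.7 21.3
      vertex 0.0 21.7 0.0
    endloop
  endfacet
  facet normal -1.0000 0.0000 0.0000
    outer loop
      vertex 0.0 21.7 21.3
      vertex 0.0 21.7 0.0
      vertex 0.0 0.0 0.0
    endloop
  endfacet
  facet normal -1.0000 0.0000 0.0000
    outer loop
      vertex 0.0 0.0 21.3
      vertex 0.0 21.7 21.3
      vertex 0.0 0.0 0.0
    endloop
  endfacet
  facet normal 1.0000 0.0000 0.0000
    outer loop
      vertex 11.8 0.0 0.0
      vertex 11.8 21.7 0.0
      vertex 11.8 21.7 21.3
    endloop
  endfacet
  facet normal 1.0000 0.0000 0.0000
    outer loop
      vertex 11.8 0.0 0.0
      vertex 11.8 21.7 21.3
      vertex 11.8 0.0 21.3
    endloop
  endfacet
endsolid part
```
; perimeter-only toolpath
G21 ; units = mm
G90 ; absolute positioning
G28 ; home
; layer 1
G0 Z3.0
G0 X0.0 Y0.0
G1 X11.8 Y0.0
G1 X11.8 Y21.7
G1 X0.0 Y21.7
G1 X0.0 Y0.0
; layer 2
G0 Z6.1
G0 X0.0 Y0.0
G1 X11.8 Y0.0
G1 X11.8 Y21.7
G1 X0.0 Y21.7
G1 X0.0 Y0.0
; layer 3
G0 Z9.1
G0 X0.0 Y0.0
G1 X11.8 Y0.0
G1 X11.8 Y21.7
G1 X0.0 Y21.7
G1 X0.0 Y0.0
; layer 4
G0 Z12.2
G0 X0.0 Y0.0
G1 X11.8 Y0.0
G1 X11.8 Y21.7
G1 X0.0 Y21.7
G1 X0.0 Y0.0
; layer 5
G0 Z15.2
G0 X0.0 Y0.0
G1 X11.8 Y0.0
G1 X11.8 Y21.7
G1 X0.0 Y21.7
G1 X0.0 Y0.0
; layer 6
G0 Z18.3
G0 X0.0 Y0.0
G1 X11.8 Y0.0
G1 X11.8 Y21.7
G1 X0.0 Y21.7
G1 X0.0 Y0.0
; layer 7
G0 Z21.3
G0 X0.0 Y0.0
G1 X11.8 Y0.0
G1 X11.8 Y21.7
G1 X0.0 Y21.7
G1 X0.0 Y0.0
M2 ; end

The solid is a rectangular box, roughly 11.8 × 21.7 mm footprint and 21.3 mm tall. Slicing at Δz = 3.0 mm — 7 equal slices spanning the solid's height, so layer i sits at z = i·h/7 — gives 7 non-empty perimeters. Each is a 4-segment closed polygon; G0 lifts to the layer z and rapids to the start vertex, then G1 traces the edges.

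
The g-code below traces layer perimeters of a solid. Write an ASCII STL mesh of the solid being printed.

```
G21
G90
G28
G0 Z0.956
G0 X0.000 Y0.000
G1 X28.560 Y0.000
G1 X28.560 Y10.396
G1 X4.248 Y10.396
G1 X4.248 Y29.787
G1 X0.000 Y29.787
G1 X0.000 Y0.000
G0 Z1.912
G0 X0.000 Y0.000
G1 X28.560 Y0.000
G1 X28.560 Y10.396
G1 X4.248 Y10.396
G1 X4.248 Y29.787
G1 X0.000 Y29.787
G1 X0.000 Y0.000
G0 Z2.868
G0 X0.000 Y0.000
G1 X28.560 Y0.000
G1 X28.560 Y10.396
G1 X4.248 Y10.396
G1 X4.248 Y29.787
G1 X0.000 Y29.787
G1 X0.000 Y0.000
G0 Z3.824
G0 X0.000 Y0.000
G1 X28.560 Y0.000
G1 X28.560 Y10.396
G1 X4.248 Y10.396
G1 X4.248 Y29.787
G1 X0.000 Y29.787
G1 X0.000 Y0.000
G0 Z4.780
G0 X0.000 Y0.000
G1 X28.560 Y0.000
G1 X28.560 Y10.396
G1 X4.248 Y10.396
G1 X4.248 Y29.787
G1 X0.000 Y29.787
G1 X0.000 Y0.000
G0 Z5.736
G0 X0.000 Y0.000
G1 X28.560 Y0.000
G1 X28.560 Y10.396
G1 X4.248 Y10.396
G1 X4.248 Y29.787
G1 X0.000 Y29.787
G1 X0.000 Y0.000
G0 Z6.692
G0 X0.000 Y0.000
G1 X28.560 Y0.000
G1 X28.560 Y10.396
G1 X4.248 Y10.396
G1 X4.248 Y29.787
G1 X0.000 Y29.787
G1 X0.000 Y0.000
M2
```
solid part
  facet normal 0.0000 0.0000 -1.0000
    outer loop
      vertex 28.560 10.396 0.000
      vertex 28.560 0.000 0.000
      vertex 0.000 0.000 0.000
    endloop
  endfacet
  facet normal 0.0000 0.0000 -1.0000
    outer loop
      vertex 4.248 10.396 0.000
      vertex 28.560 10.396 0.000
      vertex 0.000 0.000 0.000
    endloop
  endfacet
  facet normal 0.0000 0.0000 -1.0000
    outer loop
      vertex 4.248 29.787 0.000
      vertex 4.248 10.396 0.000
      vertex 0.000 0.000 0.000
    endloop
  endfacet
  facet normal 0.0000 0.0000 -1.0000
    outer loop
      vertex 0.000 29.787 0.000
      vertex 4.248 29.787 0.000
      vertex 0.000 0.000 0.000
    endloop
  endfacet
  facet normal 0.0000 0.0000 1.0000
    outer loop
      vertex 0.000 0.000 6.692
      vertex 28.560 0.000 6.692
      vertex 28.560 10.396 6.692
    endloop
  endfacet
  facet normal 0.0000 0.0000 1.0000
    outer loop
      vertex 0.000 0.000 6.692
      vertex 28.560 10.396 6.692
      vertex 4.248 10.396 6.692
    endloop
  endfacet
  facet normal 0.0000 0.0000 1.0000
    outer loop
      vertex 0.000 0.000 6.692
      vertex 4.248 10.396 6.692
      vertex 4.248 29.787 6.692
    endloop
  endfacet
  facet normal 0.0000 0.0000 1.0000
    outer loop
      vertex 0.000 0.000 6.692
      vertex 4.248 29.787 6.692
      vertex 0.000 29.787 6.692
    endloop
  endfacet
  facet normal 0.0000 -1.0000 0.0000
    outer loop
      vertex 0.000 0.000 0.000
      vertex 28.560 0.000 0.000
      vertex 28.560 0.000 6.692
    endloop
  endfacet
  facet normal 0.0000 -1.0000 0.0000
    outer loop
      vertex 0.000 0.000 0.000
      vertex 28.560 0.000 6.692
      vertex 0.000 0.000 6.692
    endloop
  endfacet
  facet normal 1.0000 0.0000 0.0000
    outer loop
      vertex 28.560 0.000 0.000
      vertex 28.560 10.396 0.000
      vertex 28.560 10.396 6.692
    endloop
  endfacet
  facet normal 1.0000 0.0000 0.0000
    outer loop
      vertex 28.560 0.000 0.000
      vertex 28.560 10.396 6.692
      vertex 28.560 0.000 6.692
    endloop
  endfacet
  facet normal 0.0000 1.0000 0.0000
    outer loop
      vertex 28.560 10.396 0.000
      vertex 4.248 10.396 0.000
      vertex 4.248 10.396 6.692
    endloop
  endfacet
  facet normal 0.0000 1.0000 0.0000
    outer loop
      vertex 28.560 10.396 0.000
      vertex 4.248 10.396 6.692
      vertex 28.560 10.396 6.692
    endloop
  endfacet
  facet normal 1.0000 0.0000 0.0000
    outer loop
      vertex 4.248 10.396 0.000
      vertex 4.248 29.787 0.000
      vertex 4.248 29.787 6.692
    endloop
  endfacet
  facet normal 1.0000 0.0000 0.0000
    outer loop
      vertex 4.248 10.396 0.000
      vertex 4.248 29.787 6.692
      vertex 4.248 10.396 6.692
    endloop
  endfacet
  facet normal 0.0000 1.0000 0.0000
    outer loop
      vertex 4.248 29.787 0.000
      vertex 0.000 29.787 0.000
      vertex 0.000 29.787 6.692
    endloop
  endfacet
  facet normal 0.0000 1.0000 0.0000
    outer loop
      vertex 4.248 29.787 0.000
      vertex 0.000 29.787 6.692
      vertex 4.248 29.787 6.692
    endloop
  endfacet
  facet normal -1.0000 0.0000 0.0000
    outer loop
      vertex 0.000 29.787 0.000
      vertex 0.000 0.000 0.000
      vertex 0.000 0.000 6.692
    endloop
  endfacet
  facet normal -1.0000 0.0000 0.0000
    outer loop
      vertex 0.000 29.787 0.000
      vertex 0.000 0.000 6.692
      vertex 0.000 29.787 6.692
    endloop
  endfacet
endsolid part

The G0 Z moves step by Δz≈0.956 mm. Every layer's G1 loop is the same polygon, so the solid is a straight extrusion of it from z=0 to z≈6.69. Closing with flat bottom and top caps and triangulating gives 20 facets — an L-shaped prism: outer 28.6 × 29.8 mm, arm thicknesses ≈ 10.4 mm (horizontal) and 4.25 mm (vertical), extruded 6.69 mm in z.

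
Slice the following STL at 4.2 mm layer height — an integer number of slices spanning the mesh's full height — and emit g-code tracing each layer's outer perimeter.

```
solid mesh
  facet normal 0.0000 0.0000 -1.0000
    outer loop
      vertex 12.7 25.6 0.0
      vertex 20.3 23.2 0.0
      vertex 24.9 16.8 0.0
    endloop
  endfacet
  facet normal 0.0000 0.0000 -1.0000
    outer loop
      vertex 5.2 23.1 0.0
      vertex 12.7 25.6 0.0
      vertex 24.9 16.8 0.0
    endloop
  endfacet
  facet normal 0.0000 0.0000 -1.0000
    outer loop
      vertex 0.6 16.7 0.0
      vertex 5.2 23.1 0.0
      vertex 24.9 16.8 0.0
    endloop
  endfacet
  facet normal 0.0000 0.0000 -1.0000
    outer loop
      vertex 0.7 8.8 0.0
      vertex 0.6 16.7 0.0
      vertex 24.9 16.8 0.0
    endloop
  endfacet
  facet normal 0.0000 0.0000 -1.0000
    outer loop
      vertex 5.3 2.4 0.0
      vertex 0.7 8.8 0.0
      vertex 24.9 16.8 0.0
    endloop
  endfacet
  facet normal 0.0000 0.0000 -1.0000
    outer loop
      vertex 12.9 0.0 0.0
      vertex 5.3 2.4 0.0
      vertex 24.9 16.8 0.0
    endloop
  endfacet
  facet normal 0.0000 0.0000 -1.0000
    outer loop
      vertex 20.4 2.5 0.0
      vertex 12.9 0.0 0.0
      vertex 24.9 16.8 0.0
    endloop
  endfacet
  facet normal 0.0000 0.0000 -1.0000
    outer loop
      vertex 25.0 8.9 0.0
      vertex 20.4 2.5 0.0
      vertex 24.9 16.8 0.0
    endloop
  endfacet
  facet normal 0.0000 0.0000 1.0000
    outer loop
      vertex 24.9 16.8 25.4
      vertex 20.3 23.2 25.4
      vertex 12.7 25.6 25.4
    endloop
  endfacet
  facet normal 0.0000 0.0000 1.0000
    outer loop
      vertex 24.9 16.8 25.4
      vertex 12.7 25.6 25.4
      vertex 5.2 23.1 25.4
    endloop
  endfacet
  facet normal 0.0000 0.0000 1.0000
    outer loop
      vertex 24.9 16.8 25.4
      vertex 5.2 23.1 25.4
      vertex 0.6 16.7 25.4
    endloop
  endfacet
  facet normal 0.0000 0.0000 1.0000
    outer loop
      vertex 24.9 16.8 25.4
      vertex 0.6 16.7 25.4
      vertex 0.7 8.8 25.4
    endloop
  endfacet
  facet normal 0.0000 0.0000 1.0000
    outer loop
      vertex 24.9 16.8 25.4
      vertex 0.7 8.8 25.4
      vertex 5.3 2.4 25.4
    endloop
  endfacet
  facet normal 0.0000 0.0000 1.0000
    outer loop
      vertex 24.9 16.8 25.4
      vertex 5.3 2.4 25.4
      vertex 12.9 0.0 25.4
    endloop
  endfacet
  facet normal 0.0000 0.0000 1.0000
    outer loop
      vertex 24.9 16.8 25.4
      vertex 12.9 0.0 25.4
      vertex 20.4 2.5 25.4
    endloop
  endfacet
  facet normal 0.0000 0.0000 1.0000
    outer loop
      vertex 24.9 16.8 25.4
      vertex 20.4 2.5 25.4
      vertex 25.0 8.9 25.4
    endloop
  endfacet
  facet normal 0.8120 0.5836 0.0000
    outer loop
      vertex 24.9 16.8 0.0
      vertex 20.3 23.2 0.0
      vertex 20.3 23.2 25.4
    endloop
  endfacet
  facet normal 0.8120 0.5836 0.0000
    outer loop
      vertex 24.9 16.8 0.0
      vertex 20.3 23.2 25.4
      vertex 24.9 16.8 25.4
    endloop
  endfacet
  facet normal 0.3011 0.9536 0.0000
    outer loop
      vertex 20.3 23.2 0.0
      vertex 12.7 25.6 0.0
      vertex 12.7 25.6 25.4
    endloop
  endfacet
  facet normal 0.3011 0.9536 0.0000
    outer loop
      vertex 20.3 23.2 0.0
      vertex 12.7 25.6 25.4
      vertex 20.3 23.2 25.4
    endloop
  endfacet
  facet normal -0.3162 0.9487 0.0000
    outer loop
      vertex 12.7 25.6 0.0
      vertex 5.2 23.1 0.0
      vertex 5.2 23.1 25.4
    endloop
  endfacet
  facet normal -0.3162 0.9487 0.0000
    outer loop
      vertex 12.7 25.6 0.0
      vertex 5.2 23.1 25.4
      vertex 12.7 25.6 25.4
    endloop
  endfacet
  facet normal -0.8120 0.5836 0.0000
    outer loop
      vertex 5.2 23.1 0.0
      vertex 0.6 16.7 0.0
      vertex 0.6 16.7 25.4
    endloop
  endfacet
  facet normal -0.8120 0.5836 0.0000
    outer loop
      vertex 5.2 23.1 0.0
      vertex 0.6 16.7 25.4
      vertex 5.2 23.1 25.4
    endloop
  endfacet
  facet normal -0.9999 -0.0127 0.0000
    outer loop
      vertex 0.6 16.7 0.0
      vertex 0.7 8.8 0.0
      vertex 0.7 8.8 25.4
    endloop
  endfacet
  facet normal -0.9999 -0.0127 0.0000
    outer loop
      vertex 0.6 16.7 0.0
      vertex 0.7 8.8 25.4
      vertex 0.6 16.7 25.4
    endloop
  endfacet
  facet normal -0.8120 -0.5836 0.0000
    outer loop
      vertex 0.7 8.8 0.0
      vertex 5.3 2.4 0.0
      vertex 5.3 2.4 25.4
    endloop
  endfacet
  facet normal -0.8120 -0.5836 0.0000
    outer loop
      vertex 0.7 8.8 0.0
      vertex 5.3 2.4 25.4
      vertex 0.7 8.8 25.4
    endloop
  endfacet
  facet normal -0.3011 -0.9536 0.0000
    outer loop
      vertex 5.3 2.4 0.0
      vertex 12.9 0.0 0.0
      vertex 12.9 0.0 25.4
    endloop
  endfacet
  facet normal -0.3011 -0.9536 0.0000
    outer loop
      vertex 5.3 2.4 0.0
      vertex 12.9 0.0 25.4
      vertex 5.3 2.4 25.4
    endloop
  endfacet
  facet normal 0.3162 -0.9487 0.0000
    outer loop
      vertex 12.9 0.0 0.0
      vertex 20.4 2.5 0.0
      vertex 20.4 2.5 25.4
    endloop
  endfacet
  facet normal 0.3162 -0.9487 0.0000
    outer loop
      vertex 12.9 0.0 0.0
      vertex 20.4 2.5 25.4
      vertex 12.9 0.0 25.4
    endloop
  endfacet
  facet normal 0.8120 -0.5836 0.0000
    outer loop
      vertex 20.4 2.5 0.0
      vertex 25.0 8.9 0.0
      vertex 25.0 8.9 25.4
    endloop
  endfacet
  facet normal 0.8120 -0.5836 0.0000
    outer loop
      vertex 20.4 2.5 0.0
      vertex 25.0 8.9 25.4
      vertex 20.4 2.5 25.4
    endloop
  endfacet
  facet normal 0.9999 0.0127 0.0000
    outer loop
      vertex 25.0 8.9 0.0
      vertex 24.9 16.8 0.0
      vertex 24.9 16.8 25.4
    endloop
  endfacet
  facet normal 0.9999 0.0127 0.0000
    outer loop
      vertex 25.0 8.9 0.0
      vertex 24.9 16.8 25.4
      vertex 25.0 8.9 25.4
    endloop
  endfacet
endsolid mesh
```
; perimeter-only toolpath
G21 ; units = mm
G90 ; absolute positioning
G28 ; home
; layer 1
G0 Z4.2
G0 X24.9 Y16.8
G1 X20.3 Y23.2
G1 X12.7 Y25.6
G1 X5.2 Y23.1
G1 X0.6 Y16.7
G1 X0.7 Y8.8
G1 X5.3 Y2.4
G1 X12.9 Y0.0
G1 X20.4 Y2.5
G1 X25.0 Y8.9
G1 X24.9 Y16.8
; layer 2
G0 Z8.5
G0 X24.9 Y16.8
G1 X20.3 Y23.2
G1 X12.7 Y25.6
G1 X5.2 Y23.1
G1 X0.6 Y16.7
G1 X0.7 Y8.8
G1 X5.3 Y2.4
G1 X12.9 Y0.0
G1 X20.4 Y2.5
G1 X25.0 Y8.9
G1 X24.9 Y16.8
; layer 3
G0 Z12.7
G0 X24.9 Y16.8
G1 X20.3 Y23.2
G1 X12.7 Y25.6
G1 X5.2 Y23.1
G1 X0.6 Y16.7
G1 X0.7 Y8.8
G1 X5.3 Y2.4
G1 X12.9 Y0.0
G1 X20.4 Y2.5
G1 X25.0 Y8.9
G1 X24.9 Y16.8
; layer 4
G0 Z16.9
G0 X24.9 Y16.8
G1 X20.3 Y23.2
G1 X12.7 Y25.6
G1 X5.2 Y23.1
G1 X0.6 Y16.7
G1 X0.7 Y8.8
G1 X5.3 Y2.4
G1 X12.9 Y0.0
G1 X20.4 Y2.5
G1 X25.0 Y8.9
G1 X24.9 Y16.8
; layer 5
G0 Z21.2
G0 X24.9 Y16.8
G1 X20.3 Y23.2
G1 X12.7 Y25.6
G1 X5.2 Y23.1
G1 X0.6 Y16.7
G1 X0.7 Y8.8
G1 X5.3 Y2.4
G1 X12.9 Y0.0
G1 X20.4 Y2.5
G1 X25.0 Y8.9
G1 X24.9 Y16.8
; layer 6
G0 Z25.4
G0 X24.9 Y16.8
G1 X20.3 Y23.2
G1 X12.7 Y25.6
G1 X5.2 Y23.1
G1 X0.6 Y16.7
G1 X0.7 Y8.8
G1 X5.3 Y2.4
G1 X12.9 Y0.0
G1 X20.4 Y2.5
G1 X25.0 Y8.9
G1 X24.9 Y16.8
M2 ; end

The solid is a regular 10-sided prism (a cylinder approximated with 10 flat sides), circumscribed radius ≈ 12.8 mm, height ≈ 25.4 mm. Slicing at Δz = 4.2 mm — 6 equal slices spanning the solid's height, so layer i sits at z = i·h/6 — gives 6 non-empty perimeters. Each is a 10-segment closed polygon; G0 lifts to the layer z and rapids to the start vertex, then G1 traces the edges.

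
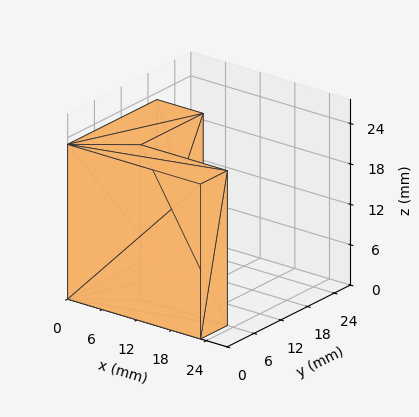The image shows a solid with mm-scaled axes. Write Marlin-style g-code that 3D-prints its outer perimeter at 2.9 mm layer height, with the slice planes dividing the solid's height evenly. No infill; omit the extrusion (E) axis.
Reading the render: the shape is an L-shaped prism: outer 23 × 20 mm, arm thicknesses ≈ 6 mm (horizontal) and 8 mm (vertical), extruded 23 mm in z (dimensions read to the nearest mm from the axis ticks). For the g-code, the solid's height is divided into equal slices at the stated Δz and each level perimeter traced with G1 moves after a G0 lift.

; perimeter-only toolpath
G21 ; units = mm
G90 ; absolute positioning
G28 ; home
; layer 1
G0 Z2.9
G0 X0.0 Y0.0
G1 X23.0 Y0.0
G1 X23.0 Y6.0
G1 X8.0 Y6.0
G1 X8.0 Y20.0
G1 X0.0 Y20.0
G1 X0.0 Y0.0
; layer 2
G0 Z5.8
G0 X0.0 Y0.0
G1 X23.0 Y0.0
G1 X23.0 Y6.0
G1 X8.0 Y6.0
G1 X8.0 Y20.0
G1 X0.0 Y20.0
G1 X0.0 Y0.0
; layer 3
G0 Z8.6
G0 X0.0 Y0.0
G1 X23.0 Y0.0
G1 X23.0 Y6.0
G1 X8.0 Y6.0
G1 X8.0 Y20.0
G1 X0.0 Y20.0
G1 X0.0 Y0.0
; layer 4
G0 Z11.5
G0 X0.0 Y0.0
G1 X23.0 Y0.0
G1 X23.0 Y6.0
G1 X8.0 Y6.0
G1 X8.0 Y20.0
G1 X0.0 Y20.0
G1 X0.0 Y0.0
; layer 5
G0 Z14.4
G0 X0.0 Y0.0
G1 X23.0 Y0.0
G1 X23.0 Y6.0
G1 X8.0 Y6.0
G1 X8.0 Y20.0
G1 X0.0 Y20.0
G1 X0.0 Y0.0
; layer 6
G0 Z17.2
G0 X0.0 Y0.0
G1 X23.0 Y0.0
G1 X23.0 Y6.0
G1 X8.0 Y6.0
G1 X8.0 Y20.0
G1 X0.0 Y20.0
G1 X0.0 Y0.0
; layer 7
G0 Z20.1
G0 X0.0 Y0.0
G1 X23.0 Y0.0
G1 X23.0 Y6.0
G1 X8.0 Y6.0
G1 X8.0 Y20.0
G1 X0.0 Y20.0
G1 X0.0 Y0.0
; layer 8
G0 Z23.0
G0 X0.0 Y0.0
G1 X23.0 Y0.0
G1 X23.0 Y6.0
G1 X8.0 Y6.0
G1 X8.0 Y20.0
G1 X0.0 Y20.0
G1 X0.0 Y0.0
M2 ; end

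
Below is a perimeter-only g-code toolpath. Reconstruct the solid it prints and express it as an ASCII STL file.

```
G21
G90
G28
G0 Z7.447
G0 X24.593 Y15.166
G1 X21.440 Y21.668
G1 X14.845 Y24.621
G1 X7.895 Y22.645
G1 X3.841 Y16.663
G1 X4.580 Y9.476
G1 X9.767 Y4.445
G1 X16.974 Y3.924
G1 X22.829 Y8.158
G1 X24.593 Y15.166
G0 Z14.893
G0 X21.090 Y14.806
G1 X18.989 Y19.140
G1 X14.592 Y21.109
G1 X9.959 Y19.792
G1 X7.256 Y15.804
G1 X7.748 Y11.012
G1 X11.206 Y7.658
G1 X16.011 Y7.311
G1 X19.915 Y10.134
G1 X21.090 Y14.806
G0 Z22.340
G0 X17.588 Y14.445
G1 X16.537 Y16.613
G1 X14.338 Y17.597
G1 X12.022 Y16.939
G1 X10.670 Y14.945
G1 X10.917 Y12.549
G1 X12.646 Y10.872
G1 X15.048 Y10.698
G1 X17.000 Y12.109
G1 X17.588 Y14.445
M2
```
solid part
  facet normal 0.0000 0.0000 -1.0000
    outer loop
      vertex 15.099 28.133 0.000
      vertex 23.892 24.195 0.000
      vertex 28.096 15.526 0.000
    endloop
  endfacet
  facet normal 0.0000 0.0000 -1.0000
    outer loop
      vertex 5.832 25.499 0.000
      vertex 15.099 28.133 0.000
      vertex 28.096 15.526 0.000
    endloop
  endfacet
  facet normal 0.0000 0.0000 -1.0000
    outer loop
      vertex 0.426 17.523 0.000
      vertex 5.832 25.499 0.000
      vertex 28.096 15.526 0.000
    endloop
  endfacet
  facet normal 0.0000 0.0000 -1.0000
    outer loop
      vertex 1.412 7.939 0.000
      vertex 0.426 17.523 0.000
      vertex 28.096 15.526 0.000
    endloop
  endfacet
  facet normal 0.0000 0.0000 -1.0000
    outer loop
      vertex 8.327 1.231 0.000
      vertex 1.412 7.939 0.000
      vertex 28.096 15.526 0.000
    endloop
  endfacet
  facet normal 0.0000 0.0000 -1.0000
    outer loop
      vertex 17.937 0.537 0.000
      vertex 8.327 1.231 0.000
      vertex 28.096 15.526 0.000
    endloop
  endfacet
  facet normal 0.0000 0.0000 -1.0000
    outer loop
      vertex 25.744 6.182 0.000
      vertex 17.937 0.537 0.000
      vertex 28.096 15.526 0.000
    endloop
  endfacet
  facet normal 0.8223 0.3988 0.4061
    outer loop
      vertex 28.096 15.526 0.000
      vertex 23.892 24.195 0.000
      vertex 14.085 14.085 29.786
    endloop
  endfacet
  facet normal 0.3735 0.8340 0.4061
    outer loop
      vertex 23.892 24.195 0.000
      vertex 15.099 28.133 0.000
      vertex 14.085 14.085 29.786
    endloop
  endfacet
  facet normal -0.2498 0.8790 0.4061
    outer loop
      vertex 15.099 28.133 0.000
      vertex 5.832 25.499 0.000
      vertex 14.085 14.085 29.786
    endloop
  endfacet
  facet normal -0.7565 0.5127 0.4061
    outer loop
      vertex 5.832 25.499 0.000
      vertex 0.426 17.523 0.000
      vertex 14.085 14.085 29.786
    endloop
  endfacet
  facet normal -0.9090 -0.0935 0.4061
    outer loop
      vertex 0.426 17.523 0.000
      vertex 1.412 7.939 0.000
      vertex 14.085 14.085 29.786
    endloop
  endfacet
  facet normal -0.6363 -0.6559 0.4061
    outer loop
      vertex 1.412 7.939 0.000
      vertex 8.327 1.231 0.000
      vertex 14.085 14.085 29.786
    endloop
  endfacet
  facet normal -0.0658 -0.9115 0.4061
    outer loop
      vertex 8.327 1.231 0.000
      vertex 17.937 0.537 0.000
      vertex 14.085 14.085 29.786
    endloop
  endfacet
  facet normal 0.5355 -0.7405 0.4061
    outer loop
      vertex 17.937 0.537 0.000
      vertex 25.744 6.182 0.000
      vertex 14.085 14.085 29.786
    endloop
  endfacet
  facet normal 0.8862 -0.2231 0.4061
    outer loop
      vertex 25.744 6.182 0.000
      vertex 28.096 15.526 0.000
      vertex 14.085 14.085 29.786
    endloop
  endfacet
endsolid part

The G0 Z moves step by Δz≈7.447 mm. The G1 loops shrink linearly with z, so the solid tapers from its base footprint up to z≈29.8. Closing with a flat bottom cap and the tapered top and triangulating gives 16 facets — a regular 9-sided pyramid, base circumscribed radius ≈ 14.1 mm, apex at z ≈ 29.8 mm.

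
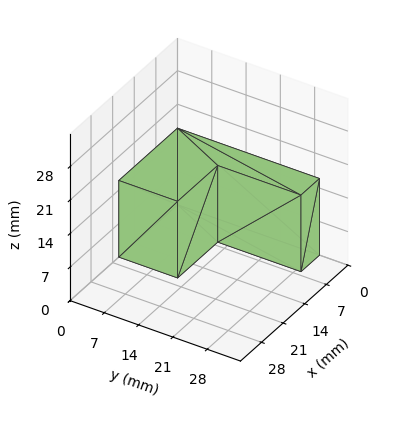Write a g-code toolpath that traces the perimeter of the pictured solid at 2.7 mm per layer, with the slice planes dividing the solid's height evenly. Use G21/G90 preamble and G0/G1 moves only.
Reading the render: the shape is an L-shaped prism: outer 19 × 29 mm, arm thicknesses ≈ 12 mm (horizontal) and 6 mm (vertical), extruded 16 mm in z (dimensions read to the nearest mm from the axis ticks). For the g-code, the solid's height is divided into equal slices at the stated Δz and each level perimeter traced with G1 moves after a G0 lift.

; perimeter-only toolpath
G21 ; units = mm
G90 ; absolute positioning
G28 ; home
; layer 1
G0 Z2.7
G0 X0.0 Y0.0
G1 X19.0 Y0.0
G1 X19.0 Y12.0
G1 X6.0 Y12.0
G1 X6.0 Y29.0
G1 X0.0 Y29.0
G1 X0.0 Y0.0
; layer 2
G0 Z5.3
G0 X0.0 Y0.0
G1 X19.0 Y0.0
G1 X19.0 Y12.0
G1 X6.0 Y12.0
G1 X6.0 Y29.0
G1 X0.0 Y29.0
G1 X0.0 Y0.0
; layer 3
G0 Z8.0
G0 X0.0 Y0.0
G1 X19.0 Y0.0
G1 X19.0 Y12.0
G1 X6.0 Y12.0
G1 X6.0 Y29.0
G1 X0.0 Y29.0
G1 X0.0 Y0.0
; layer 4
G0 Z10.7
G0 X0.0 Y0.0
G1 X19.0 Y0.0
G1 X19.0 Y12.0
G1 X6.0 Y12.0
G1 X6.0 Y29.0
G1 X0.0 Y29.0
G1 X0.0 Y0.0
; layer 5
G0 Z13.3
G0 X0.0 Y0.0
G1 X19.0 Y0.0
G1 X19.0 Y12.0
G1 X6.0 Y12.0
G1 X6.0 Y29.0
G1 X0.0 Y29.0
G1 X0.0 Y0.0
; layer 6
G0 Z16.0
G0 X0.0 Y0.0
G1 X19.0 Y0.0
G1 X19.0 Y12.0
G1 X6.0 Y12.0
G1 X6.0 Y29.0
G1 X0.0 Y29.0
G1 X0.0 Y0.0
M2 ; end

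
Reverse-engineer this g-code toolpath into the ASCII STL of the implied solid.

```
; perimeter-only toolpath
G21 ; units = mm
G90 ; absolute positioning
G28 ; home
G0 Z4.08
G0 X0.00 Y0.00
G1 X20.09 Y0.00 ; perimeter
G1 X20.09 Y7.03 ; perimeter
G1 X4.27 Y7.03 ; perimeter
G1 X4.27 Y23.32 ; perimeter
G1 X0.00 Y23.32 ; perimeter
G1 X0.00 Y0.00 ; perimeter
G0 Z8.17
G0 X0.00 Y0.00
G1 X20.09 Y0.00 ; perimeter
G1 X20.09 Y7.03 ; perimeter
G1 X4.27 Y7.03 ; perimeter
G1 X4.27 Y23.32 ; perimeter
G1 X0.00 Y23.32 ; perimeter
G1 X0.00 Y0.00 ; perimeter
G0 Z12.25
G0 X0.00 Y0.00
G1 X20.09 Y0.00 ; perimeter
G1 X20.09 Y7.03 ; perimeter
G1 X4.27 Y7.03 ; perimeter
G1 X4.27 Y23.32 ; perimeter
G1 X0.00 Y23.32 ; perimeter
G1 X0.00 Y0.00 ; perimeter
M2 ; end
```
solid part
  facet normal 0.0000 0.0000 -1.0000
    outer loop
      vertex 20.09 7.03 0.00
      vertex 20.09 0.00 0.00
      vertex 0.00 0.00 0.00
    endloop
  endfacet
  facet normal 0.0000 0.0000 -1.0000
    outer loop
      vertex 4.27 7.03 0.00
      vertex 20.09 7.03 0.00
      vertex 0.00 0.00 0.00
    endloop
  endfacet
  facet normal 0.0000 0.0000 -1.0000
    outer loop
      vertex 4.27 23.32 0.00
      vertex 4.27 7.03 0.00
      vertex 0.00 0.00 0.00
    endloop
  endfacet
  facet normal 0.0000 0.0000 -1.0000
    outer loop
      vertex 0.00 23.32 0.00
      vertex 4.27 23.32 0.00
      vertex 0.00 0.00 0.00
    endloop
  endfacet
  facet normal 0.0000 0.0000 1.0000
    outer loop
      vertex 0.00 0.00 12.25
      vertex 20.09 0.00 12.25
      vertex 20.09 7.03 12.25
    endloop
  endfacet
  facet normal 0.0000 0.0000 1.0000
    outer loop
      vertex 0.00 0.00 12.25
      vertex 20.09 7.03 12.25
      vertex 4.27 7.03 12.25
    endloop
  endfacet
  facet normal 0.0000 0.0000 1.0000
    outer loop
      vertex 0.00 0.00 12.25
      vertex 4.27 7.03 12.25
      vertex 4.27 23.32 12.25
    endloop
  endfacet
  facet normal 0.0000 0.0000 1.0000
    outer loop
      vertex 0.00 0.00 12.25
      vertex 4.27 23.32 12.25
      vertex 0.00 23.32 12.25
    endloop
  endfacet
  facet normal 0.0000 -1.0000 0.0000
    outer loop
      vertex 0.00 0.00 0.00
      vertex 20.09 0.00 0.00
      vertex 20.09 0.00 12.25
    endloop
  endfacet
  facet normal 0.0000 -1.0000 0.0000
    outer loop
      vertex 0.00 0.00 0.00
      vertex 20.09 0.00 12.25
      vertex 0.00 0.00 12.25
    endloop
  endfacet
  facet normal 1.0000 0.0000 0.0000
    outer loop
      vertex 20.09 0.00 0.00
      vertex 20.09 7.03 0.00
      vertex 20.09 7.03 12.25
    endloop
  endfacet
  facet normal 1.0000 0.0000 0.0000
    outer loop
      vertex 20.09 0.00 0.00
      vertex 20.09 7.03 12.25
      vertex 20.09 0.00 12.25
    endloop
  endfacet
  facet normal 0.0000 1.0000 0.0000
    outer loop
      vertex 20.09 7.03 0.00
      vertex 4.27 7.03 0.00
      vertex 4.27 7.03 12.25
    endloop
  endfacet
  facet normal 0.0000 1.0000 0.0000
    outer loop
      vertex 20.09 7.03 0.00
      vertex 4.27 7.03 12.25
      vertex 20.09 7.03 12.25
    endloop
  endfacet
  facet normal 1.0000 0.0000 0.0000
    outer loop
      vertex 4.27 7.03 0.00
      vertex 4.27 23.32 0.00
      vertex 4.27 23.32 12.25
    endloop
  endfacet
  facet normal 1.0000 0.0000 0.0000
    outer loop
      vertex 4.27 7.03 0.00
      vertex 4.27 23.32 12.25
      vertex 4.27 7.03 12.25
    endloop
  endfacet
  facet normal 0.0000 1.0000 0.0000
    outer loop
      vertex 4.27 23.32 0.00
      vertex 0.00 23.32 0.00
      vertex 0.00 23.32 12.25
    endloop
  endfacet
  facet normal 0.0000 1.0000 0.0000
    outer loop
      vertex 4.27 23.32 0.00
      vertex 0.00 23.32 12.25
      vertex 4.27 23.32 12.25
    endloop
  endfacet
  facet normal -1.0000 0.0000 0.0000
    outer loop
      vertex 0.00 23.32 0.00
      vertex 0.00 0.00 0.00
      vertex 0.00 0.00 12.25
    endloop
  endfacet
  facet normal -1.0000 0.0000 0.0000
    outer loop
      vertex 0.00 23.32 0.00
      vertex 0.00 0.00 12.25
      vertex 0.00 23.32 12.25
    endloop
  endfacet
endsolid part

The G0 Z moves step by Δz≈4.08 mm. Every layer's G1 loop is the same polygon, so the solid is a straight extrusion of it from z=0 to z≈12.2. Closing with flat bottom and top caps and triangulating gives 20 facets — an L-shaped prism: outer 20.1 × 23.3 mm, arm thicknesses ≈ 7.03 mm (horizontal) and 4.27 mm (vertical), extruded 12.2 mm in z.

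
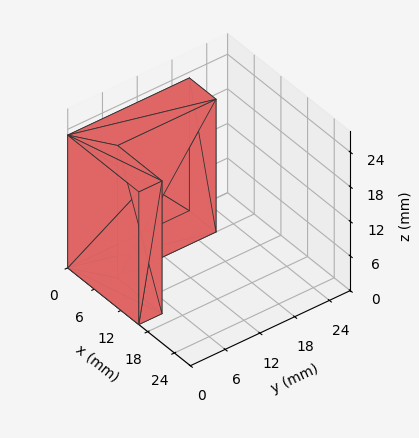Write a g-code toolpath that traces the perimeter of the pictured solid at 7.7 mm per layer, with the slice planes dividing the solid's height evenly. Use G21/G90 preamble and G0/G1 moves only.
Reading the render: the shape is an L-shaped prism: outer 16 × 21 mm, arm thicknesses ≈ 4 mm (horizontal) and 6 mm (vertical), extruded 23 mm in z (dimensions read to the nearest mm from the axis ticks). For the g-code, the solid's height is divided into equal slices at the stated Δz and each level perimeter traced with G1 moves after a G0 lift.

; perimeter-only toolpath
G21 ; units = mm
G90 ; absolute positioning
G28 ; home
; layer 1
G0 Z7.7
G0 X0.0 Y0.0
G1 X16.0 Y0.0
G1 X16.0 Y4.0
G1 X6.0 Y4.0
G1 X6.0 Y21.0
G1 X0.0 Y21.0
G1 X0.0 Y0.0
; layer 2
G0 Z15.3
G0 X0.0 Y0.0
G1 X16.0 Y0.0
G1 X16.0 Y4.0
G1 X6.0 Y4.0
G1 X6.0 Y21.0
G1 X0.0 Y21.0
G1 X0.0 Y0.0
; layer 3
G0 Z23.0
G0 X0.0 Y0.0
G1 X16.0 Y0.0
G1 X16.0 Y4.0
G1 X6.0 Y4.0
G1 X6.0 Y21.0
G1 X0.0 Y21.0
G1 X0.0 Y0.0
M2 ; end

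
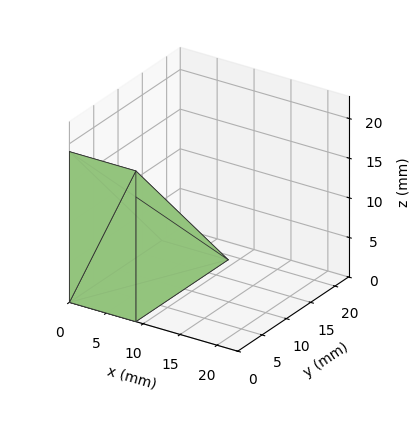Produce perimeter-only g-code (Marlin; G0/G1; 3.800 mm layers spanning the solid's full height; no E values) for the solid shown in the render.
Reading the render: the shape is a wedge (ramp): 9 × 19 mm base, rising to 19 mm along the y=0 edge and sloping linearly to z=0 at y=19 (dimensions read to the nearest mm from the axis ticks). For the g-code, the solid's height is divided into equal slices at the stated Δz and each level perimeter traced with G1 moves after a G0 lift.

; perimeter-only toolpath
G21 ; units = mm
G90 ; absolute positioning
G28 ; home
; layer 1
G0 Z3.800
G0 X0.000 Y0.000
G1 X9.000 Y0.000
G1 X9.000 Y15.200
G1 X0.000 Y15.200
G1 X0.000 Y0.000
; layer 2
G0 Z7.600
G0 X0.000 Y0.000
G1 X9.000 Y0.000
G1 X9.000 Y11.400
G1 X0.000 Y11.400
G1 X0.000 Y0.000
; layer 3
G0 Z11.400
G0 X0.000 Y0.000
G1 X9.000 Y0.000
G1 X9.000 Y7.600
G1 X0.000 Y7.600
G1 X0.000 Y0.000
; layer 4
G0 Z15.200
G0 X0.000 Y0.000
G1 X9.000 Y0.000
G1 X9.000 Y3.800
G1 X0.000 Y3.800
G1 X0.000 Y0.000
M2 ; end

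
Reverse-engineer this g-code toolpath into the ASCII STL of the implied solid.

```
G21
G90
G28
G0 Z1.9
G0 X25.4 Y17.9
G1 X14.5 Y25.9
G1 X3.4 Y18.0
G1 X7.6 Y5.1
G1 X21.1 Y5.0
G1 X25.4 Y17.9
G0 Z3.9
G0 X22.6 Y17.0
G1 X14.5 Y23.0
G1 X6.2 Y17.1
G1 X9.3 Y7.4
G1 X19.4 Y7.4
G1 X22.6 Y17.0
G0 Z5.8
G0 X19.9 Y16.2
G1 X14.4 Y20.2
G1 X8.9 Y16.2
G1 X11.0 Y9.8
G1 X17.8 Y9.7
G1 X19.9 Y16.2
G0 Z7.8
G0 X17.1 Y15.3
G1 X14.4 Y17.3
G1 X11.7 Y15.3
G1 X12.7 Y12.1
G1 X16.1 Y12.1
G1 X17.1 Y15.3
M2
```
solid part
  facet normal 0.0000 0.0000 -1.0000
    outer loop
      vertex 0.7 18.9 0.0
      vertex 14.5 28.8 0.0
      vertex 28.1 18.8 0.0
    endloop
  endfacet
  facet normal 0.0000 0.0000 -1.0000
    outer loop
      vertex 5.9 2.8 0.0
      vertex 0.7 18.9 0.0
      vertex 28.1 18.8 0.0
    endloop
  endfacet
  facet normal 0.0000 0.0000 -1.0000
    outer loop
      vertex 22.8 2.7 0.0
      vertex 5.9 2.8 0.0
      vertex 28.1 18.8 0.0
    endloop
  endfacet
  facet normal 0.3788 0.5152 0.7688
    outer loop
      vertex 28.1 18.8 0.0
      vertex 14.5 28.8 0.0
      vertex 14.4 14.4 9.7
    endloop
  endfacet
  facet normal -0.3731 0.5201 0.7683
    outer loop
      vertex 14.5 28.8 0.0
      vertex 0.7 18.9 0.0
      vertex 14.4 14.4 9.7
    endloop
  endfacet
  facet normal -0.6088 -0.1966 0.7686
    outer loop
      vertex 0.7 18.9 0.0
      vertex 5.9 2.8 0.0
      vertex 14.4 14.4 9.7
    endloop
  endfacet
  facet normal -0.0038 -0.6398 0.7685
    outer loop
      vertex 5.9 2.8 0.0
      vertex 22.8 2.7 0.0
      vertex 14.4 14.4 9.7
    endloop
  endfacet
  facet normal 0.6082 -0.2002 0.7681
    outer loop
      vertex 22.8 2.7 0.0
      vertex 28.1 18.8 0.0
      vertex 14.4 14.4 9.7
    endloop
  endfacet
endsolid part

The G0 Z moves step by Δz≈1.9 mm. The G1 loops shrink linearly with z, so the solid tapers from its base footprint up to z≈9.7. Closing with a flat bottom cap and the tapered top and triangulating gives 8 facets — a regular 5-sided pyramid, base circumscribed radius ≈ 14.4 mm, apex at z ≈ 9.7 mm.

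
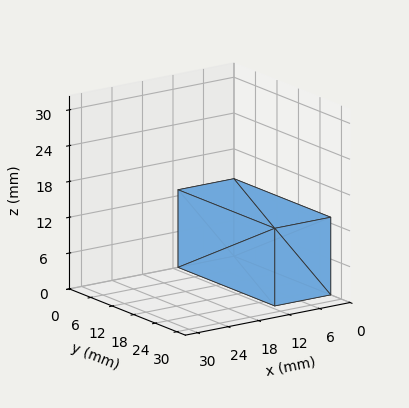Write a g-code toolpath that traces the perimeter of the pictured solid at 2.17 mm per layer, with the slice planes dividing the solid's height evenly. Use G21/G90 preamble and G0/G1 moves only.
Reading the render: the shape is a rectangular box, roughly 11 × 27 mm footprint and 13 mm tall (dimensions read to the nearest mm from the axis ticks). For the g-code, the solid's height is divided into equal slices at the stated Δz and each level perimeter traced with G1 moves after a G0 lift.

; perimeter-only toolpath
G21 ; units = mm
G90 ; absolute positioning
G28 ; home
; layer 1
G0 Z2.17
G0 X0.00 Y0.00
G1 X11.00 Y0.00
G1 X11.00 Y27.00
G1 X0.00 Y27.00
G1 X0.00 Y0.00
; layer 2
G0 Z4.33
G0 X0.00 Y0.00
G1 X11.00 Y0.00
G1 X11.00 Y27.00
G1 X0.00 Y27.00
G1 X0.00 Y0.00
; layer 3
G0 Z6.50
G0 X0.00 Y0.00
G1 X11.00 Y0.00
G1 X11.00 Y27.00
G1 X0.00 Y27.00
G1 X0.00 Y0.00
; layer 4
G0 Z8.67
G0 X0.00 Y0.00
G1 X11.00 Y0.00
G1 X11.00 Y27.00
G1 X0.00 Y27.00
G1 X0.00 Y0.00
; layer 5
G0 Z10.83
G0 X0.00 Y0.00
G1 X11.00 Y0.00
G1 X11.00 Y27.00
G1 X0.00 Y27.00
G1 X0.00 Y0.00
; layer 6
G0 Z13.00
G0 X0.00 Y0.00
G1 X11.00 Y0.00
G1 X11.00 Y27.00
G1 X0.00 Y27.00
G1 X0.00 Y0.00
M2 ; end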